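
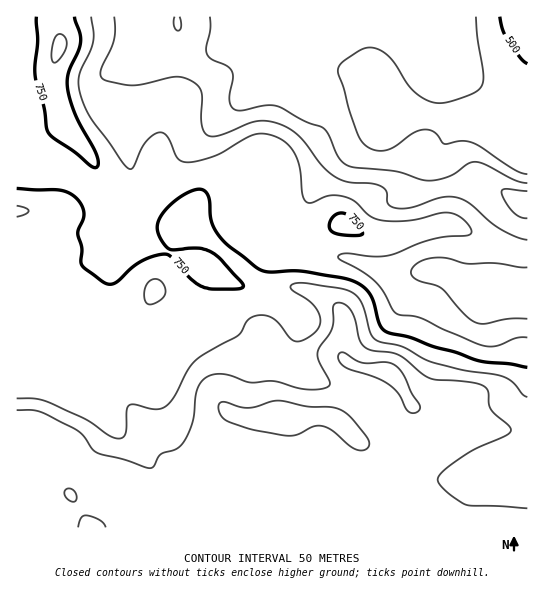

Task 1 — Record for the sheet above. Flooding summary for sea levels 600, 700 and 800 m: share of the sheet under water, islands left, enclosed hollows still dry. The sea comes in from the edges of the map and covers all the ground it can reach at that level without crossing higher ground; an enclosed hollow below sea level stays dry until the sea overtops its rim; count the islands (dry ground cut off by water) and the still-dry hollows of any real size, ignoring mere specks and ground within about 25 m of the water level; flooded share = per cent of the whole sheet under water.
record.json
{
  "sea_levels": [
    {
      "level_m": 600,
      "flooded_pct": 16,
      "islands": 0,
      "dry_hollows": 0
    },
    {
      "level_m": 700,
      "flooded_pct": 33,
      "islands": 0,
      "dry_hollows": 0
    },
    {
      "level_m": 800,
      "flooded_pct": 68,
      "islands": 0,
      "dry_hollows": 0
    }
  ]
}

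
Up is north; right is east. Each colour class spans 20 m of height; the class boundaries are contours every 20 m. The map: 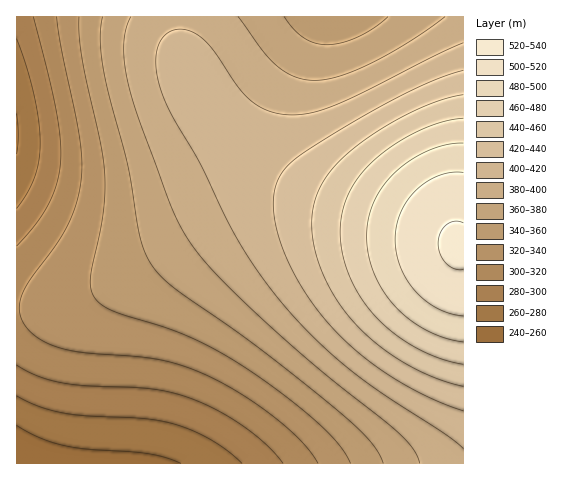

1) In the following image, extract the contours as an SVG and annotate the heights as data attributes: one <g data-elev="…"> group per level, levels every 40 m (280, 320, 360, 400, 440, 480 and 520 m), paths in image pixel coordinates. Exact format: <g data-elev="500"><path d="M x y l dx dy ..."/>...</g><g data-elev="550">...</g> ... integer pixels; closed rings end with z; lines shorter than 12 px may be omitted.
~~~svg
<g data-elev="280"><path d="M17 396l22 10 24 7 25 3 58 3 30 6 19 7 18 9 16 11 13 11"/><path d="M17 39l9 27 8 29 5 25 1 23-1 17-4 16-8 17-10 15"/></g><g data-elev="320"><path d="M57 17l4 32 18 88 3 23-1 20-5 24-9 23-12 19-25 34-8 14-3 15 5 14 6 9 9 6 22 10 23 5 53 4 23 3 25 6 25 11 34 19 34 24 24 22 16 21"/></g><g data-elev="360"><path d="M103 17l-3 25 4 33 24 91 12 71 4 14 7 13 9 12 13 11 84 59 87 70 27 26 8 11 4 10"/><path d="M388 17l-13 10-17 10-16 6-15 2-12-2-11-5-11-10-9-11"/></g><g data-elev="400"><path d="M463 43l-121 59-24 9-20 4-13 0-12-3-10-4-11-6-14-15-29-42-9-9-10-5-12-2-12 5-8 12-2 16 4 25 11 26 29 51 37 75 18 28 21 28 33 38 37 34 36 26 65 42 16 14"/></g><g data-elev="440"><path d="M463 95l-25 6-31 13-31 18-27 20-16 16-12 18-7 18-2 20 3 25 9 27 14 25 18 24 23 21 27 18 29 14 28 8"/></g><g data-elev="480"><path d="M463 143l-17 2-18 6-17 9-17 13-12 14-8 15-6 16-1 18 1 19 6 18 9 18 12 15 14 13 17 11 19 8 18 4"/></g><g data-elev="520"><path d="M463 223l-8-2-8 3-6 8-3 11 2 11 6 9 8 6 9 0"/></g>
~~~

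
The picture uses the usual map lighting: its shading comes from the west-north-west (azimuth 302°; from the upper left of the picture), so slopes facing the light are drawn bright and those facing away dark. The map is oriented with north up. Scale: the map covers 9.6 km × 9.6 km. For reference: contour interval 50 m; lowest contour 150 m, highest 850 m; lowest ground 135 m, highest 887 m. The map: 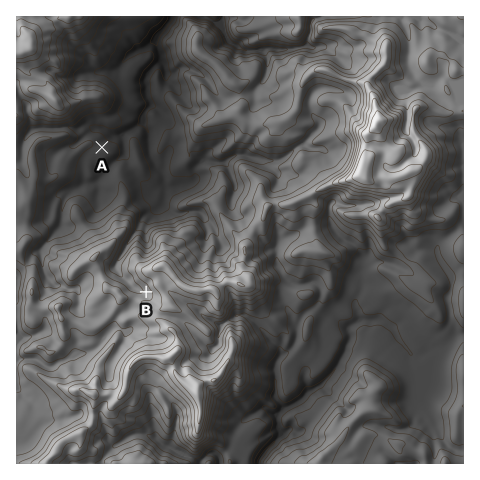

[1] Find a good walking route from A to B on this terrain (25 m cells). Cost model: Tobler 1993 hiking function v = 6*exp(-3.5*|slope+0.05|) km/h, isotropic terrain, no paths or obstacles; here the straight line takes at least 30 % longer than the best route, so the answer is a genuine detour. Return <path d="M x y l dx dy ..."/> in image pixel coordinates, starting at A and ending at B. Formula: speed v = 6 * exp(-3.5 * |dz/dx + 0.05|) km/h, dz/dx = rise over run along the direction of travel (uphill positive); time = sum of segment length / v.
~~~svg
<path d="M102 147l4 10 0 11 9 17 3 3 11 21 3 2 2 4 0 15-2 5 1 2-13 26 0 3 4 7 2 3 3 1 5 7 9 4 3 4"/>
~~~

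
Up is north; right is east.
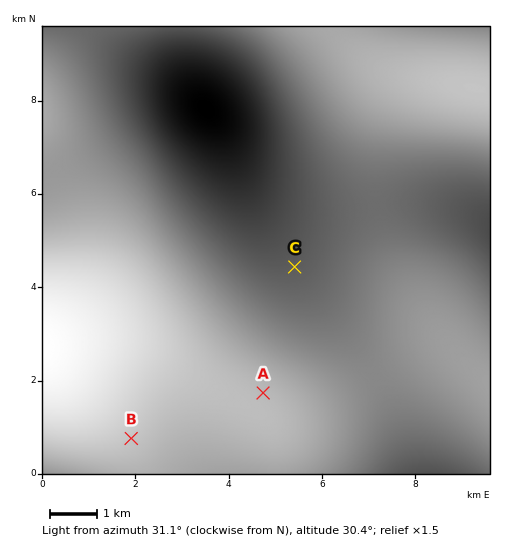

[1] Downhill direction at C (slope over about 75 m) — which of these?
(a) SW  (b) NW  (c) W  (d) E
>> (c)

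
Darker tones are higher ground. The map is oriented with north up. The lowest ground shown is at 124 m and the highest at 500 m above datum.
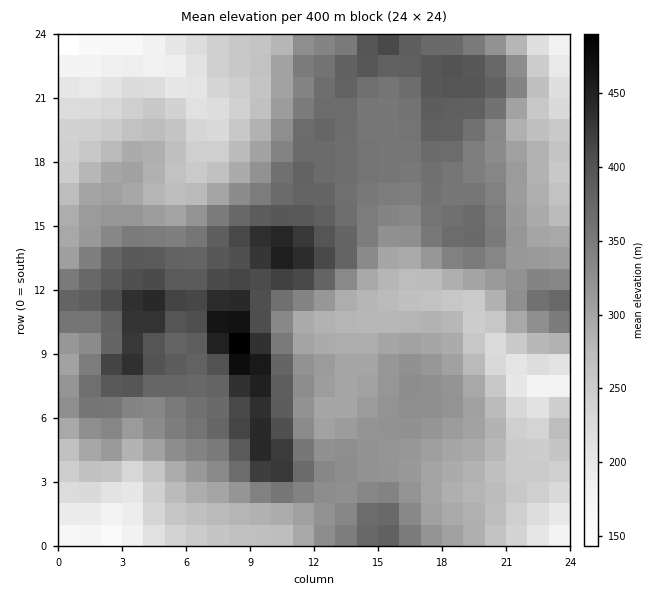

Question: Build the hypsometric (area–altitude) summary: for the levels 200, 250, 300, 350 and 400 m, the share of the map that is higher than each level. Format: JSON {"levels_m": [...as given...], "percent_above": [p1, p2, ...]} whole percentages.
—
{"levels_m": [200, 250, 300, 350, 400], "percent_above": [95, 84, 60, 34, 10]}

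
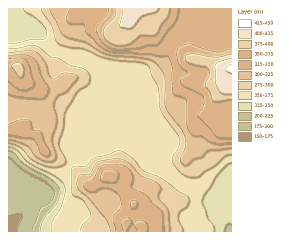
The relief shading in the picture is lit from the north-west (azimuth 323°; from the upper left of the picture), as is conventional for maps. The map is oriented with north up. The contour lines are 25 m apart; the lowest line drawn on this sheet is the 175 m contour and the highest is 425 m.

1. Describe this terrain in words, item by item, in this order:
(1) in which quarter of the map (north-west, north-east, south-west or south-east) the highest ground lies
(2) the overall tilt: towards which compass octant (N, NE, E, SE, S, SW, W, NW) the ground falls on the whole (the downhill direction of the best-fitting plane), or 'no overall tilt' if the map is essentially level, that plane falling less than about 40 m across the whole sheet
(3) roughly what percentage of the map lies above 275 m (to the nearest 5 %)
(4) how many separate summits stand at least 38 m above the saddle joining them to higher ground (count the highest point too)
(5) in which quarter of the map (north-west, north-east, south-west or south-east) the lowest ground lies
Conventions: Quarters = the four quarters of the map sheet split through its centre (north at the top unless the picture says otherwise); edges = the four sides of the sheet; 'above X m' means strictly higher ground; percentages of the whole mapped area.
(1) Look to the north-east quarter for the highest ground.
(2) On the whole the ground falls towards the south-west.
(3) Ground above 275 m makes up about 60 % of the sheet.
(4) Counting only tops that stand 38 m proud, the map has 4 summits.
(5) The lowest point lies in the south-west quarter of the map.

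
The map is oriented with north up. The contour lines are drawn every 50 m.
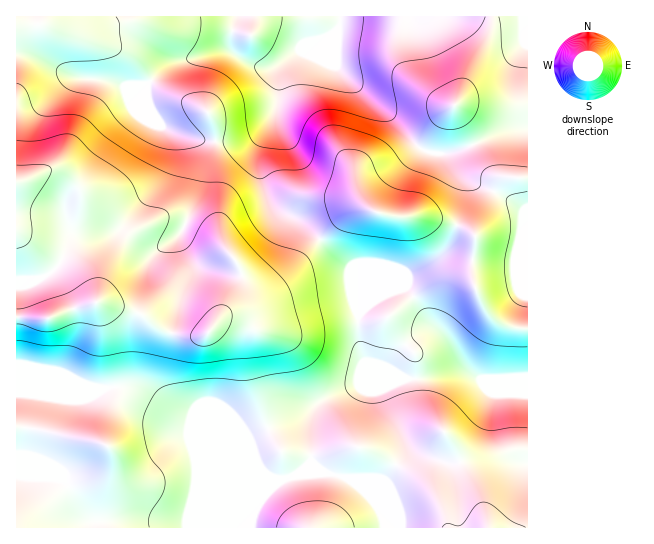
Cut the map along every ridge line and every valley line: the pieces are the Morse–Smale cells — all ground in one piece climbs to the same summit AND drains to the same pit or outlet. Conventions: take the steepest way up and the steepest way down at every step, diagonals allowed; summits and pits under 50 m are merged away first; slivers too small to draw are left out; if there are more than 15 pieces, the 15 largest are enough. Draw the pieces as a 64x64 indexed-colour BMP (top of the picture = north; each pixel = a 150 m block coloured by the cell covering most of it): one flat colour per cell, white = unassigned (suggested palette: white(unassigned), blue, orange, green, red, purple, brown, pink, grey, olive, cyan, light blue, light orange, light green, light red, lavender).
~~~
<image width="64" height="64" href="data:image/bmp;base64,Qk12CAAAAAAAAHYAAAAoAAAAQAAAAEAAAAABAAQAAAAAAAAIAAATCwAAEwsAABAAAAAAAAAA////ALR3HwAOf/8ALKAsACgn1gC9Z5QAS1aMAMJ34wB/f38AIr28AM++FwDox64AeLv/AIrfmACWmP8A1bDFABERERERERERERERERERERERERERERERERERESIiIiIiERERERERERERERERERERERERERERERERERERIiIiIiIRERERERERERERERERERERERERERERERERERIiIiIiIhEREREREREREREREREREREREREREREREREREiIiIiIiEREREREREREREREREREREREREREREREREREiIiIiIiIREREREREREREREREREREREREREREREREREiIiIiIiIhEREREREREREREREREREREREREREREREREiIiIiIiIiERERERERERERERERERERERERERERERERIiIiIiIiIiIRERERERERERERERERERERERERERERERIiIiIiIiIiIhERERERERERERERERERERESIiIiERESIiIiIiIiIiIiERERERERERERERERERERERIiIiIiIiIiIiIiIiIiIiIRERERERERERERERERERERIiIiIiIiIiIiIiIiIiIiIhEREREREREREREREREREREiIiIiIiIiIiIiIiIiIiIiEREREREREREREREREREREiIiIiIiIiIiIiIiIiIiIiIRERERERERERERERERERESIiIiIiIiIiIiIiIiIiIiIhERERERERERERERERERESIiIiIiIiIiIiIiIiIiIiIiERERERERERERERERERERIiIiIiIiIiIiIiIiIiIiIiIREREREREREREREREREREiIiIiIiIiIiIiIiIiIiIiIhERERERERERERERERERESIiIiIiIiIiIiIiIiIiIiIiERERERERERERERERERESIiIiIiIiIiIiIiIiIiREREQRERERERERERERERERERIiIiIiIiIiIiIiIiIiRERERBEREREREREREREREREREiIiIiIiIiIiIiIiIiJEREREERERERERERERERERERESIiIiIiIiIiIiIiIiJEREREQRERERERERERERERERERIiIiIiIiIiIiIiIiJERERERBEREREREREREREREREREiIiIiIiIiIiIiIiJEREREREEREREREREREREREREREiIiIiIiIiIiIiIiJEREREQzMRERERERERERERERERIiIiIiIiIiIiIiIiJEREREMzMxERERERERERERERERERIiIiIiIiIiQiIiIkREREQzMzERERERERERERERERERERIiIiIiIiJEIiIkREREQzMzMRERERERERERERERERERESIiIiIiIkREIkRERERDMzMxERERERERERERERERERERESIiIiIiRERERERERDMzMzEREREREREREREREREREREREiIiIiREREREREREMzMzMRERERERERERERERERERERERIiIiJEREREREREQzMzMxERERERERERERERERERERERESIiJERERERERERDMzMzERERERERERERERERERERERERIiJEREREREREREMzMzMRERERERERERERERERERERERESJEREREREREREQzMzMxERERERERERERERERERERERERFERERERERERERDMzMzEREREREREREREREREREREREREzRERERERERERDMzMzMRERERERERERERERERERERERMzMzREREREREMzMzMzMxERERERERERERERERERERETMzMzM0RDMzMzMzMzMzMzERERERERERERERERERERETMzMzMzMzMzMzMzMzMzMzERERERERERERERERERERERMzMzMzMzMzMzMzMzMzMxERERERERERERERERERERERMzMzMzMzMzMzMzMzMzMREREREREREREREREREREREREzMzMzMzMzMzMzMzMzERERERERERERERERERERERERETMzMzMzMzMzMzMzMzERERERERERERERERERERERERETMzMzMzMzMzMzMzMzERERERERERERERERERERERERERMzMzMzMzMzMzMzMzERERERERERERERERERERERERERETMzMzMzMzMzMzMRERERERERERERERERERERERERERERMzMzMzMzMzMzEREREREREREREREREREREREREREREREzMzMzMzMzMzMRERERERERERERERERERERERERERERERMzMzMzMzMzMREREREREREREREREREREREREREREREREzMzMzMzMzMRERERERERERERERERERERERERERERERERMzMzMzMzMREREREREREREREREREREREREREREREREREzMzMzMzMRERERERERERERERERERERERERERERERERETMzMzMzERERERERERERERERERERERERERERERERERERMzMzMzEREREREREREREREREREREREREREREREREREREzMzMzERERERERERERERERERERERERERERERERERERETMzMzEREREREREREREREREREREREREREREREREREREREzMzMRERERERERERERERERERERERERERERERERERERERMzMxERERERERERERERERERERERERERERERERERERERERMzERERERERERERERERERERERERERERERERERERERERERMRERERERERERERERERERERERERERERERERERERERERERERERERERERERERERERERERERERERERERERERERERERERERERERERERERER"/>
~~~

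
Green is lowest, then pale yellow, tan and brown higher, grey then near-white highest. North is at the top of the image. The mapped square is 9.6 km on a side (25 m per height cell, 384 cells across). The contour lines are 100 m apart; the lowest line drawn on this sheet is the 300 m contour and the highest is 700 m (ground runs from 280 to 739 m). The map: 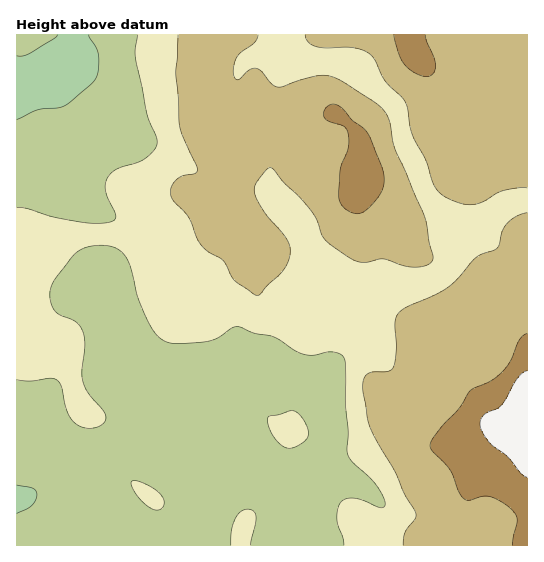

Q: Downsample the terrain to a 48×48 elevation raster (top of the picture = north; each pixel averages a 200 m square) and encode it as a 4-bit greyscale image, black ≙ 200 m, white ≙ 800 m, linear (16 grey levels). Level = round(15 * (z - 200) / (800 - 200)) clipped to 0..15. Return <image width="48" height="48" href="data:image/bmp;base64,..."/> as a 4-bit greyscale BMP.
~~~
<image width="48" height="48" href="data:image/bmp;base64,Qk32BAAAAAAAAHYAAAAoAAAAMAAAADAAAAABAAQAAAAAAIAEAAATCwAAEwsAABAAAAAAAAAAAAAAABEREQAiIiIAMzMzAERERABVVVUAZmZmAHd3dwCIiIgAmZmZAKqqqgC7u7sAzMzMAN3d3QDu7u4A////ADMzMzMzMzRDREVVVURERFVmd4maqqqqqjMzMzMzM0REREVVVURERFZmZ3iZmqqqqjMzMzMzNEVEREVVVURERVZmZniJmqqqqiMzMzMzRFVURFVVVURERVZlVniJmqqqqiIzMzMzRVVURVVVVERERFVVVniZmqqquyMzMzM0VVVERVVERERERERFZ4iZqqqrvDMzMzREVURERFRERERERERVZ4mZqru7zEREREREREQzRERDREREREVWeJmaqrvMzUREREREQzMzMzMzREVURFVneJqqq7zM3UREREQzMzMzMzMzRFVVRFVniZqqq7zN3UREREREQzMzMzM0RVZVRFVomZmqq8zd3URERVVURERDM0RERVVVRFV4mZmqq8zd3TM0VmZUREREREREVVVURFZ4mZmZqrzd3TM0VmVERERERERFVUVURFZ4mZmZmqvM3UREVVRERERERERFVERERFZ4iZmZqqq83VVVVVRERERERERERERERFZ4iImaqqqrzWZlZVRERERERERERERERFZ3eImaqqmavGZmZlRERERERERERERVVVZnd4maqqmZq2d3ZlRERERVVUREREVVVVZmd4maqqmZq2d3ZlRERFVVVVVEVVVmZmZmd4maqqmZmmdmZVRFRFZmZmVVZmZmZmZnd4mZqqmZmmZlVURVVVZmd3Zmd2ZmZmd3d4iZmZmZmWZlRERVVVZmd3dnd2ZmZmd3d3iImZmZmWZlRERVVVZmd3d3d3ZmZnd3d3d4iJmZmWZlREREVWZmZ3d4iHdmZnd3d3d3eImZmWZlVEREVWZmZ3eIiId2d3d3d3d3d4iZiGZmVEREVmZmZ3eJmYd3d3d3d4iHd3iIiGZnZVRVVmZmd4iJmYh3d3iIiIiHd3eIiGZ3dlVVZmZmeImZmYh3eImYiZiHd3d4iHd3dmVVVmZneJmZmId3eJmZmZiHd3d3iGZmVVVVVmZniZmZiHd3iJqpmZh3d3d3iFVURERVZmd3iZmZh3d3iaqqmZh3d3d3d0RERERVZmd4iZmYh3d4mau6qYh3eIh3d0REREVVZmd4iJmYd3eImqu7qYd4iIiIh0REREVVZmd4iImYh3iJmqu7qYd4iIiIiFVURERVVWZ3eJmZiIiZmqu7qHd4iImJmUREMzREVVZniJmZiIiZmaq6mHeIiImZmUQzMzNERFVniZmZmImZmaqql3eIiIiZmTMzMzNERFVniZmZmYmZmqqqh3iIiIiImTMzMzM0RFZ4iZmZmZmZqqqph3iZiIiIiSMzMzMzRFZ4iZiJmZmZqqqYh3iZiIiIiCIiIzMzRVZ4iIiImYiZqqmId3iZiIiIiCIiIjMzRVZ4iIiIiIiImZh3d4mZmIiIiCIiIiMzRWZ4iIiIiHeIiId3eJmqmIiIiCIiIiIzRWd4iIh3h3d3d3d3iaqqmIiIiCIiIiIzRWd4iIiHd3d3d3d3iauqmIiIiDMiIiI0RWZ4iIiHd3d3d3eImrupmIiIiDMyIiM0RWZ4iJmIh3d4iIiImrupmIiIiA=="/>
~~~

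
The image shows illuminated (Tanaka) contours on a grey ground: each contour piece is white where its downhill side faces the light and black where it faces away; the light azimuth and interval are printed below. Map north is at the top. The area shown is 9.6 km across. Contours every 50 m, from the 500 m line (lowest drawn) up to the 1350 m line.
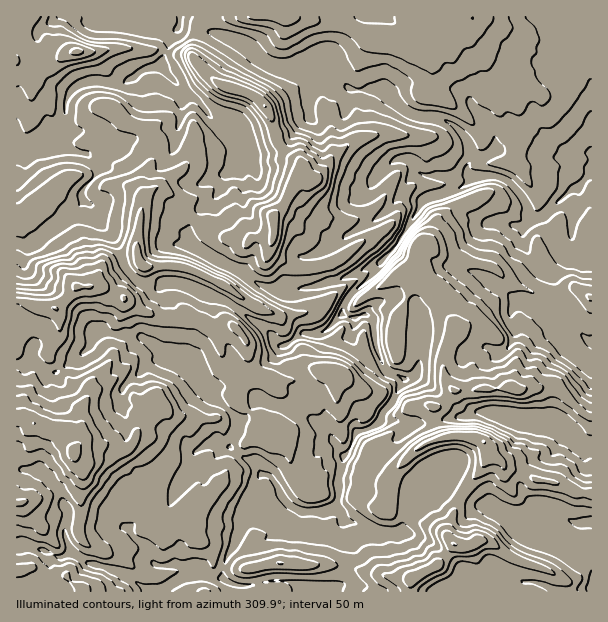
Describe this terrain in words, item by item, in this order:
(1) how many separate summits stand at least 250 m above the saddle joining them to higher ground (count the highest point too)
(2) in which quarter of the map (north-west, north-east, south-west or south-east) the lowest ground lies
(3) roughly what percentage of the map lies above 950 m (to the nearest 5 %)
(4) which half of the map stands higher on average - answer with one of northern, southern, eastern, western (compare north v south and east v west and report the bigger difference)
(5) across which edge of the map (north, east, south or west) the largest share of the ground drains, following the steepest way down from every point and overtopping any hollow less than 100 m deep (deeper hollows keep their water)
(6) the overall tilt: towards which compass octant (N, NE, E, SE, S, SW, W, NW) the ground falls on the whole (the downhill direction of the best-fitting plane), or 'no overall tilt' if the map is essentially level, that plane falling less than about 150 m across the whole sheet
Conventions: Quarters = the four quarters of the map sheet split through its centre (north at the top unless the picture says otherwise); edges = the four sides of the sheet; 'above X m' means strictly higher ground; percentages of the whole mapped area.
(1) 1 summit rises at least 250 m above its surroundings.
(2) The lowest ground is in the north-east quarter.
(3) Ground above 950 m makes up about 40 % of the sheet.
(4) On average the southern half of the map is the higher ground.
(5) Drainage is mainly to the east: more ground falls towards that edge than towards any other.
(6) Overall the map slopes down towards the north-east.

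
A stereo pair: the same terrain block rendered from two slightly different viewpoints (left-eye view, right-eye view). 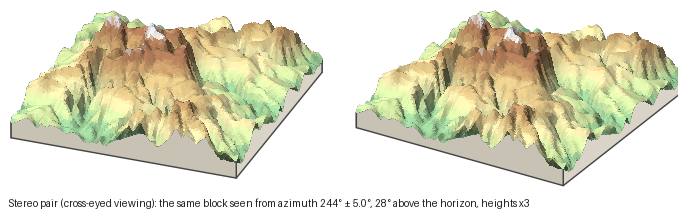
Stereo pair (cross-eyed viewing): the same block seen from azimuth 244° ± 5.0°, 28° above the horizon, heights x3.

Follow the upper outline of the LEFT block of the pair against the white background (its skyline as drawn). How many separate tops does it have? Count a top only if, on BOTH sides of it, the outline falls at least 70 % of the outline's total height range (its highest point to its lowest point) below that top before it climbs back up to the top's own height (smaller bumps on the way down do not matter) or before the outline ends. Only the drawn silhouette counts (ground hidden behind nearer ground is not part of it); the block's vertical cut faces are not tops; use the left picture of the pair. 0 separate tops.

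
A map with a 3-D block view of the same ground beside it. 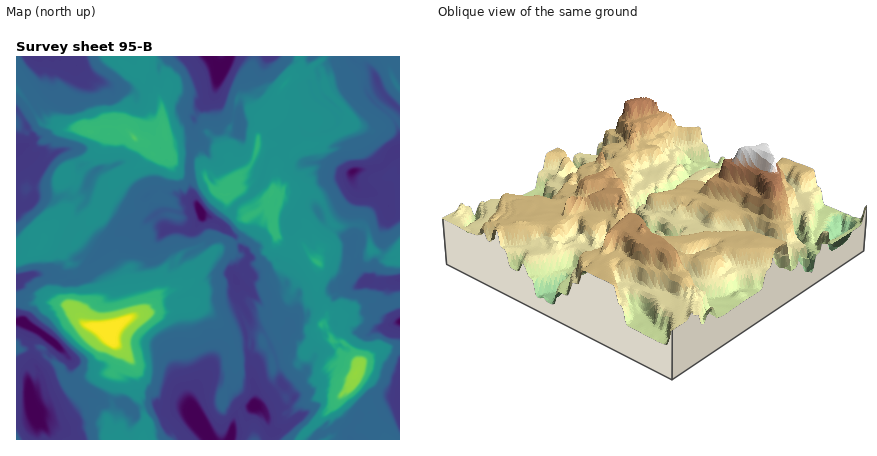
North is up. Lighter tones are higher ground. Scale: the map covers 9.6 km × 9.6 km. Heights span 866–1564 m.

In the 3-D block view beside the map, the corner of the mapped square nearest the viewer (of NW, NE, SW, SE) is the NW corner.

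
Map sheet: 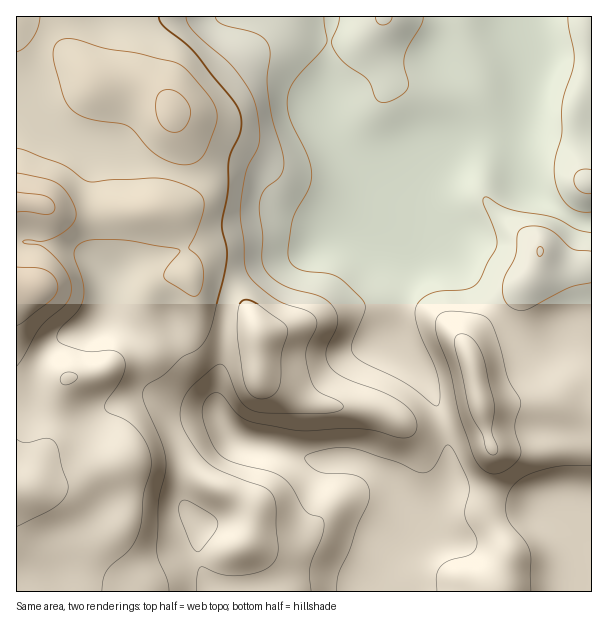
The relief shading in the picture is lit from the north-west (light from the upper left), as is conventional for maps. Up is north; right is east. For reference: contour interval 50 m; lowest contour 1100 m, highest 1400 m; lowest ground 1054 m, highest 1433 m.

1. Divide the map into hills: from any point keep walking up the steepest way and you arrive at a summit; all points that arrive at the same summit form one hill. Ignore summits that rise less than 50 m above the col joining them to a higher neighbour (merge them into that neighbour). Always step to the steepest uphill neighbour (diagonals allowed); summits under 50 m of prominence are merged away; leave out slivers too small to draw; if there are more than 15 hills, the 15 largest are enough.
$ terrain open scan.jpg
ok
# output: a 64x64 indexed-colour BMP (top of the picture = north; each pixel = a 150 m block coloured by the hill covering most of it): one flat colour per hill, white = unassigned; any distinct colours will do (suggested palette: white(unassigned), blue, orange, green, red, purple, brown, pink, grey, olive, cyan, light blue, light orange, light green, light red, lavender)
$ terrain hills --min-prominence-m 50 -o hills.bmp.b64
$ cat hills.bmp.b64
<image width="64" height="64" href="data:image/bmp;base64,Qk12CAAAAAAAAHYAAAAoAAAAQAAAAEAAAAABAAQAAAAAAAAIAAATCwAAEwsAABAAAAAAAAAA////ALR3HwAOf/8ALKAsACgn1gC9Z5QAS1aMAMJ34wB/f38AIr28AM++FwDox64AeLv/AIrfmACWmP8A1bDFABERERERERERERERERERERERERERMzMzMzMzMzMzMzMzERERERERERERERERERERERERERETMzMzMzMzMzMzMzMRERERERERERERERERERERERERERMzMzMzMzMzMzMzMxERERERERERERERERERERERERERETMzMzMzMzMzMzMzEREREREREREREREREREREREREREREzMzMzMzMzMzMzMRERERERERERERERERERERERERERERMzMzMzMzMzMzMxERERERERERERERERERERERERERERETMzMzMzMzMzMzERERERERERERERERERERERERERERERMzMzMzMzMzMzMRERERERERERERERERERERERERERERRDMzMzMzMzMzMxERERERERERERERERERERERERERERFEQzMzMzMzMzMzERERERERERERERERERERERERERERFERDMzMzMzMzMzMRERERERERERERERERERERERERERFEREQzMzMzMzMzMxEREREREREREREREREREREREREREURERDMzMzMzMzMzERERERERERERERERERERERERERFEREREMzMzMzMzMzMRERERERERERERERERERERERERREREREQzMzMzMzMzMxEREREREREREREREREREURERERERERERDMzMzMzMzMzEREREREREREREREREUREREREREREREREMzMzMzMzMzMRERERERERERERERFEREREREREREREREQzMzMzMzMzMxERERERERERERERFEREREREREREREREQzMzMzMzMzMzEREREREREREREREURERERERERERERERDMzMzMzMzMzMREREREREREREREUREREREREREREREREMzMzMzMzMzMxERERERERERERERREREREREREREREREMzMzMzMzMzMzERERERERERERERFEREREREREREREREQzMzMzMzMzMzMRERERERERERERERREREREREREREREQzMzMzMzMzMzMxERERERERERERERFERERERERERERERDMzMzMzMzMzMzEREREREREREREREURERERERERERERDMzMzMzMzMzMzMRERERERERERERERRERERERERERERDMzMzMzMzMzMzMxERERERERERERERFERERERERERERDMzMzMzMzMzMzMzEREREREREREREREUREREREREREREMzMzMzMzM1VVUzMRERERERERERERERREREREREREREQzMzMzMzM1VVVVVRERERERERERERERFERERERERERERDMzMzMzM1VVVVVVEREREREREREREREUREREREREREREQzMzMzM1VVVVVVURERERERERERERERFERERERERERERDMzMzM1VVVVVVVREREREREREREREREUREREREREREREMzMzM1VVVVVVVVERERERERERERERERFEREREREREREQzMzMzVVVVVVVVURERERERERERERERERFERERERERERDMzMzVVVVVVVVVRERERERERERERERERERFEREREREREMzMzVVVVVVVVVVERERGIEREREREREREREREURERERERDMzVVVVVVVVVVUREYiIgRERERERERERERERFEREREREM1VVVVVVVVVVVYiIiIiBERERERERERERERERFEREREVVVVVVVVVVVVVViIiIiIEREREREREREREREREiIiIiJVVVVVVVVVVVVVWIiIiIgREREREREREREREREiIiIiIlVVVVVVVVVVVVd4iIiIiBERERERERERERERIiIiIiIiVVVVVVVVVVVXd3iIiIiIERERERERERERESIiIiIiIiIlVVVVVVVVVXd3eIiIiIgRERERERERERESIiIiIiIiJmVVVVVVVVVXd3d4iIiIiBERERERERERESIiIiIiIiZmZlVVVVVVVXd3d3iIiIiIERERERIiIiIiIiIiIiIiZmZmZVVVVVVXd3d3eIiIiIgREREiIiIiIiIiIiIiIiZmZmZmVVVVVVd3d3d4iIiIiBESIiIiIiIiIiIiIiIiZmZmZmZlVVVVV3d3d3iIiIiCIiIiIiIiIiIiIiIiIiZmZmZmZmZVVVVXd3d3eIiIIiIiIiIiIiIiIiIiIiIiJmZmZmZmZmZVVVd3d3d4iIIiIiIiIiIiIiIiIiIiIiJmZmZmZmZmZhERF3d3d3iIIiIiIiIiIiIiIiIiIiIiImZmZmZmZmZmEREXd3d3eIIiIiIiIiIiIiIiIiIiIiImZmZmZmZmZmYRERd3d3dyIiIiIiIiIiIiIiIiIiIiIiZmZmZmZmZmZhEREXd3d3IiIiIiIiIiIiIiIiIiIiIiJmZmZmZmZmZhERERd3d3ciIiIiIiIiIiIiIiIiIiIiImZmZmZmZmZmERERF3d3dyIiIiIiIiIiIiIiIiIiIiIiZmZmZmZmZmEREREXd3d3IiIiIiIiIiIiIiIiIiIiIiImZmZmZmZmERERERd3d3ciIiIiIiIiIiIiIiIiIiIiIiZmZmZmZmERERERF3d3dyIiIiIiIiIiIiIiIiIiIiIiJmZmZmZmYREREREXd3d3IiIiIiIiIiIiIiIiIiIiIiImZmZmZmZhERERERd3d3ciIiIiIiIiIiIiIiIiIiIiIiZmZmZmZmYRERERF3d3dyIiIiIiIiIiIiIiIiIiIiIiJmZmZmZmZhEREREXd3d3"/>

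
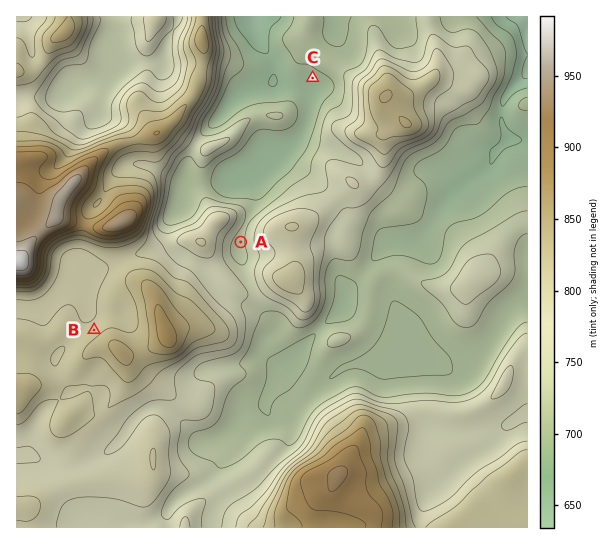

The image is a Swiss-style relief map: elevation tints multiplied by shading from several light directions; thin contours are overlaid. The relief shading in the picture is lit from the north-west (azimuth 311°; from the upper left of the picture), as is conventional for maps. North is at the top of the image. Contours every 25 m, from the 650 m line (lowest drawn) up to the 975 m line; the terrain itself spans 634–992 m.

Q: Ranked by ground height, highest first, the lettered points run B A C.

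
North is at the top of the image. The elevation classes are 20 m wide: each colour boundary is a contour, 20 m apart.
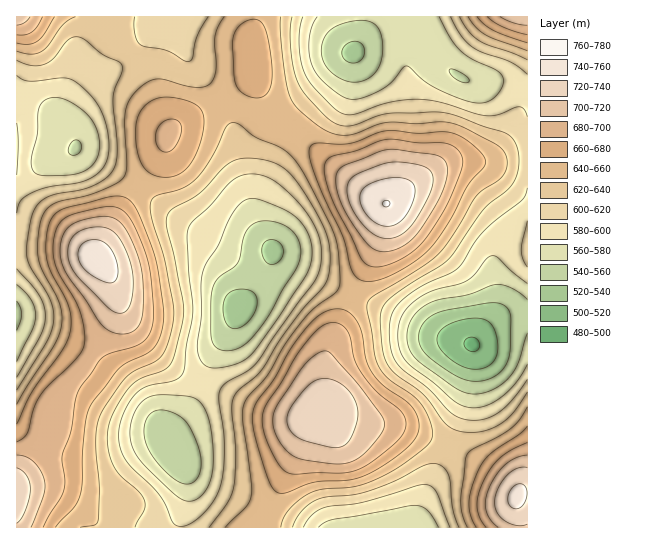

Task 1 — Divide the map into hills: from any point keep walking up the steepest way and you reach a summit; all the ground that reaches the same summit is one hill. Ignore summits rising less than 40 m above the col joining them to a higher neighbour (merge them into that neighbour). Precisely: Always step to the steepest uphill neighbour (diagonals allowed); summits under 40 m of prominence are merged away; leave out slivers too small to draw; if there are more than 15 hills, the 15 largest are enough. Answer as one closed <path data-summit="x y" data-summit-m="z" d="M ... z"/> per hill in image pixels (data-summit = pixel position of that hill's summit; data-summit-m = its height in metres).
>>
<path data-summit="386 203" data-summit-m="760" d="M419 16l-241 0-1 13 11 29 21 27 19 30 5 15 4 27 14 52 12 28 10 16 13 10 151 72 36 9 24-24 12-5 19-2 0-224-29-8-26 2-19-10-13-12z"/><path data-summit="95 258" data-summit-m="752" d="M177 16l-7 0-11 7-34 38-15 10-20 8-13 12-12 24 0 6 10 18 1 8-33 17-21 23-6 2 0 133 65 29 33 22 33 32 9 13 11 25 2-10 20-24 19-44 24-39 7-19 21-24 12-26 0-7-9-13-12-28-20-87-16-29-27-35-9-24z"/><path data-summit="330 405" data-summit-m="735" d="M273 251l-8 23-12 19-14 14-7 19-24 39-19 44-21 26 0 8 15 20 5 18-1 22-7 24 237 1 4-23 46-107 6-39-1-14-35-10-39-20-43-18-69-34z"/><path data-summit="17 493" data-summit-m="738" d="M18 323l-2 0 0 204 163 1 9-33-1-21-4-11-15-18-12-27-9-13-18-20-42-30-33-18z"/><path data-summit="517 497" data-summit-m="745" d="M527 313l-18 2-12 5-25 25 1 14-6 39-46 107-4 13 1 10 110-1z"/><path data-summit="17 17" data-summit-m="713" d="M169 16l-152 0-1 74 33 19 18 19-2-13 12-24 13-12 20-8 15-10 22-26z"/><path data-summit="522 17" data-summit-m="715" d="M527 16l-106 0-1 5 21 40 17 15 15 7 26-2 28 7z"/>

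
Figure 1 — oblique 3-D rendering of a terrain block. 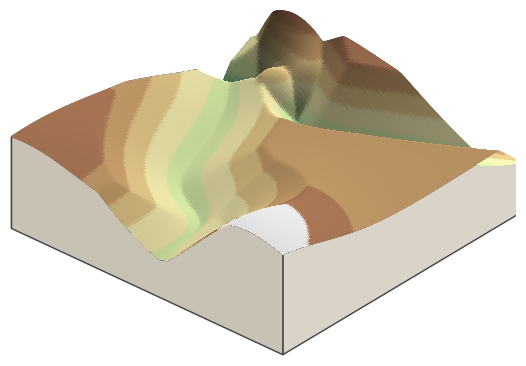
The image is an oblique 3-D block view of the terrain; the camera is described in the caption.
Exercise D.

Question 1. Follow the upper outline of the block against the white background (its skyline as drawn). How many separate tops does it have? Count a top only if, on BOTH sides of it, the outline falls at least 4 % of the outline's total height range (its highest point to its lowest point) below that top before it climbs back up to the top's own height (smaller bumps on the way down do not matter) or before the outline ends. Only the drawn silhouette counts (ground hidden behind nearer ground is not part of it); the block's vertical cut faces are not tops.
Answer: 2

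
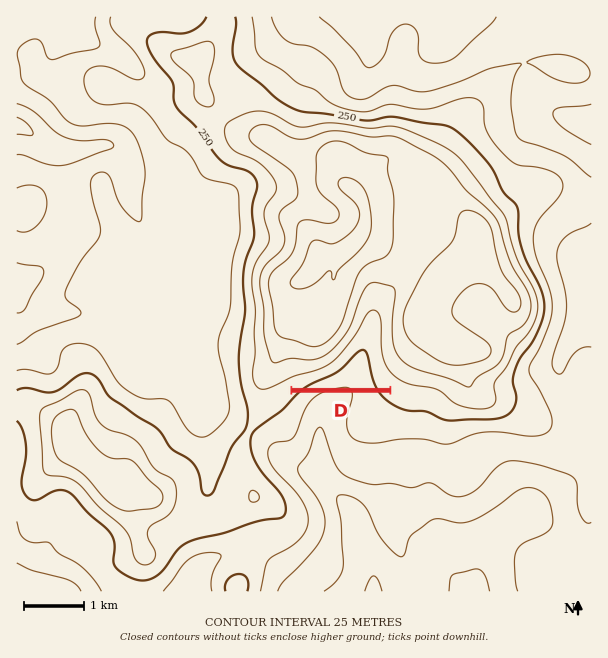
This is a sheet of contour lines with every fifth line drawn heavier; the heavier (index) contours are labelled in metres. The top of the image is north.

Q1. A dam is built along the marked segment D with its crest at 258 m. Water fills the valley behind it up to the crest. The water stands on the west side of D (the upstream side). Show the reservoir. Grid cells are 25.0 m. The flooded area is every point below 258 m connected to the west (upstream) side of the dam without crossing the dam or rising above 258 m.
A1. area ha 53.6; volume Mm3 7.19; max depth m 33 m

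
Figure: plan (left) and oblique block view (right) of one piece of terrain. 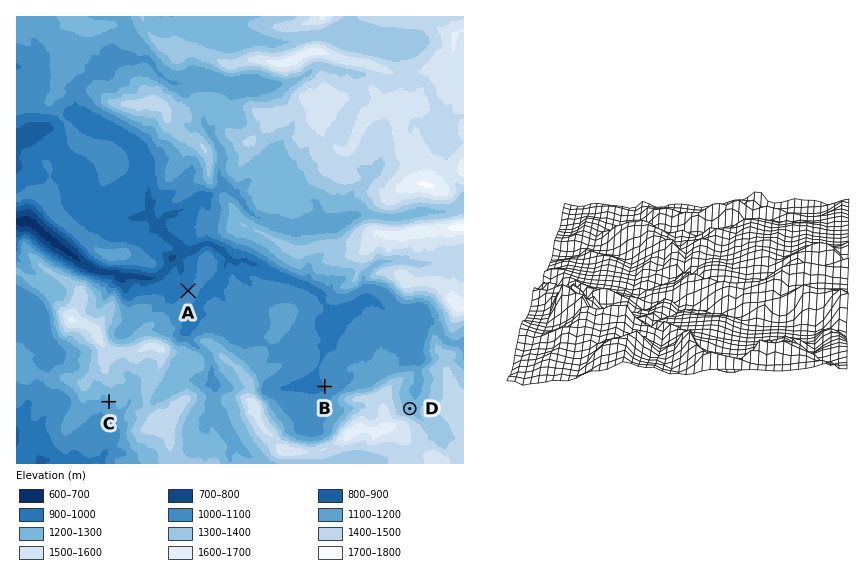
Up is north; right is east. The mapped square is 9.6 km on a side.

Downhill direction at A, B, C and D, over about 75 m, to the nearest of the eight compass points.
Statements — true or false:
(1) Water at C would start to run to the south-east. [false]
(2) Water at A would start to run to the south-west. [false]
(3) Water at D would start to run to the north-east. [true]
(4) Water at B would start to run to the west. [true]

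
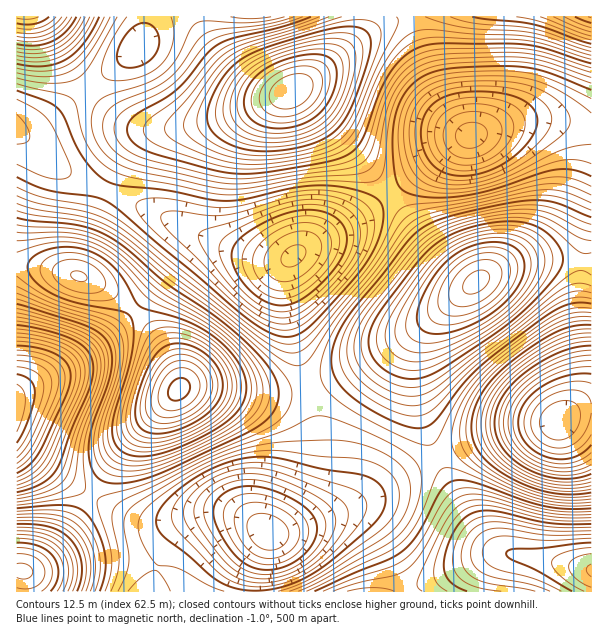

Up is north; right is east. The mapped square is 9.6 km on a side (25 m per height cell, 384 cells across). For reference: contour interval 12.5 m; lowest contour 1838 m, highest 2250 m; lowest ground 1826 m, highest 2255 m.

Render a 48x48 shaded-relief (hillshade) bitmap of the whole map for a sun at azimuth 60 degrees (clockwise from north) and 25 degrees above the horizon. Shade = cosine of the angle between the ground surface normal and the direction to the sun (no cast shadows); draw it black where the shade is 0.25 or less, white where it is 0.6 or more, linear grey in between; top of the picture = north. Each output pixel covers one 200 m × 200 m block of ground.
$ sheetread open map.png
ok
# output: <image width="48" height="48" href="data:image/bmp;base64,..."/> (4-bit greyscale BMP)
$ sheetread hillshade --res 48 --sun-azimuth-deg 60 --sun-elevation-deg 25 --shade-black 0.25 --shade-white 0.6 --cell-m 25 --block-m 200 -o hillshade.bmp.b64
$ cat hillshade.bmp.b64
<image width="48" height="48" href="data:image/bmp;base64,Qk32BAAAAAAAAHYAAAAoAAAAMAAAADAAAAABAAQAAAAAAIAEAAATCwAAEwsAABAAAAAAAAAAAAAAABEREQAiIiIAMzMzAERERABVVVUAZmZmAHd3dwCIiIgAmZmZAKqqqgC7u7sAzMzMAN3d3QDu7u4A////AHibzMupd3eJq7upmIiImZiHZVVVVURERImrzMuph3iavMu6iHd4iIh2VURFVVVVVZq83dypiImrvMuph2ZneId2VUVVZmZmd6vN3dy5mJmrzMuodlVmd3dmVVVmeIiImbzN3cupmZqru7qXZVVWd3dlVVVniaqqqrzMzLupmZqru6l2VUVWZ3ZlVVZ5q7y7u7u7uqmYiZmqqZdlRERWZmZVVWeKvN3My6qpmYiHiImZmHZURERWZmZVVnirze3cy5iId3Zmd4iIh2VUREVWZmVVVnm83u7cuodmVVVVZnd3dmVERFVmZmVVZ4rN7u7cqWZUREREVWZ3ZlVERVZmZmVWaJvO7u3LmFVDMzMzRVZmZmVVVmZmZlVWeKve7uy6h0QzIiIjNFZmZmZmZnd2ZlVWeaze7dypdkQzIiIiNFZnd3d3d3d2ZVVmeazN3cuYZkRDMiEiNFZ4iZmIiHdmVVVmiavMzLqHZkRDMiESJFaJmqqpmHdlVVVWeau7u6mHZlVEMhERJFeau8u6mHZlREVWeJqrqph2ZlVEMhERJGibzd3LqHZUREVWeJmqmYh2ZkRDIhARJGis3u3LqHZUREVWd4mZmId2ZkQyIRARNXm97u7bqHVEREVWZ3iIiId2VTMiERESRorN7/7bqGVEREVWZneIiId2VTIREREjV5vO7/7bmGVERFVVZmd4iIh2VCIRESNFeKve7+3LmGVURFVVVmZ4iIh2VCIRIjRnirze7u3KmGVVVVVVVWZ4iZiGVDIiNFeJq83d7dy6mGZVVVVVVWZ4mZmHVTM0VnmrzN3d3cy6l2ZVVVVVVWZ4mqqYZVVWeKvM3d3My7uph2ZVREREVWeJqrqYd2Z3mrzd3cy7uqqZh2ZURERFVWeJq7upiIiJq83d3MuqmZmYh2VURERVZniau7u6mZmavM3dy6qYiIiIdmVEREVWZ4iau7u7qqqqvMzMuph3d3d3dlREREVneImau7u7uqqqu7uqmHdmZmZ2ZVRDRFZ4iZmqqru7u6qqqpmYd2VVVVZmVURERWeJqqqqqqqru6qpmId2ZVVERFVVVUREVniau6qpmZmqqqmYd2ZVVUREREVVVERVZ4mru7qZiImZqpmHZlVERERERERERFVWeJq8y7qYd3iJmYh2VUREVVVERERERVZniavMy6mHdneIiHdmVURVVVVURDNEVWd4mrzMuph2ZmZ3iHZlVVVWZmZVRDNEVneJq7zLupd2VVZnd2ZlVVZnd3ZlRDRFVniau8u6qYdlVVVmZlVVZmd3d3ZlRERFZ4mru7uqmHZVVVVVVVVWZ3iIiHZlRERWeJq7u7uph2VVVVRERERWd4iIh3ZlVVVneJq7u7qYdlVURERDMzRWeJmYh2ZlVWZ3iaq7u6mHZVREREMzIjRWiZmYd2ZmZneImaq7u6mHZVRERDMiIjRXiamYdmZmd4iZmaqruqmHZURERDIhEUVomqqYdmZniZmZmZmqqpmHZURERDIhEkV5q7qYdmZ4mqqqmYiZmZh2VUREQzIiIg=="/>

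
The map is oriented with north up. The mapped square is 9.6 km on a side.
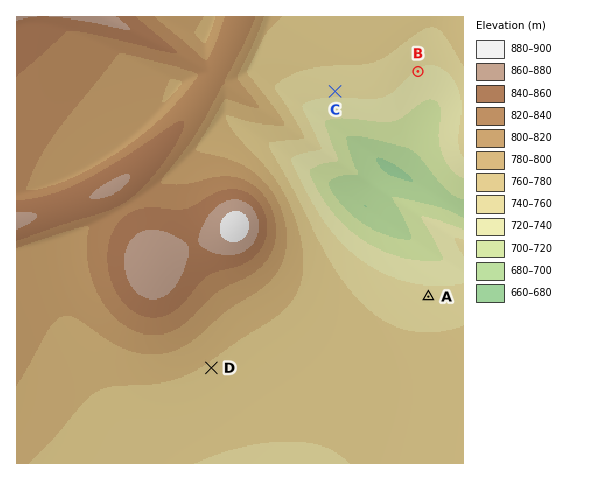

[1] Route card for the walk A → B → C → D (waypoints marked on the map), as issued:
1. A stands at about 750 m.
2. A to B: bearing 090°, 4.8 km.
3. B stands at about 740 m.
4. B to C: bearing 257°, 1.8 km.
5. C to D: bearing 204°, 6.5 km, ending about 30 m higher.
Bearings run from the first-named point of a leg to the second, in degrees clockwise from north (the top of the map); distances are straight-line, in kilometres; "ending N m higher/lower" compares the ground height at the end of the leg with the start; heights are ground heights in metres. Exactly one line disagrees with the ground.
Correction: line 2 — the bearing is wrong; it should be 357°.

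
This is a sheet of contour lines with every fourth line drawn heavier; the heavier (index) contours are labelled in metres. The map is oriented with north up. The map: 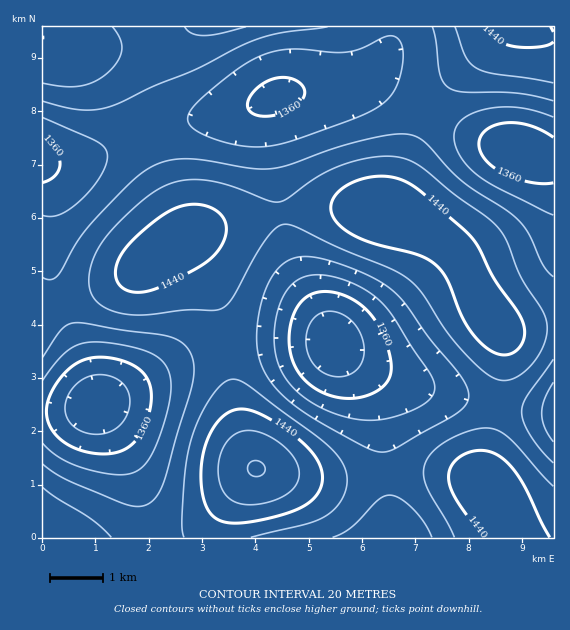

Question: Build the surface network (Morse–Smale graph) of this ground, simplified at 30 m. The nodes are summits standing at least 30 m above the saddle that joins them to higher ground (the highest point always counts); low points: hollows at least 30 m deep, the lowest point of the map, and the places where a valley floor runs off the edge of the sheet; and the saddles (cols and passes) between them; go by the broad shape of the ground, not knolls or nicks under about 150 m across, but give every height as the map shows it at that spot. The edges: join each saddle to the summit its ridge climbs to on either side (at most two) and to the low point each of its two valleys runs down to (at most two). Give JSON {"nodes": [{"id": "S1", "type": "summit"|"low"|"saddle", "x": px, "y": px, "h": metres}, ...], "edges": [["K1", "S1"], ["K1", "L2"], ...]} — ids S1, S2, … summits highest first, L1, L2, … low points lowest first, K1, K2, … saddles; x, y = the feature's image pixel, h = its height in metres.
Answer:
{"nodes": [
{"id": "S1", "type": "summit", "x": 256, "y": 468, "h": 1481},
{"id": "S2", "type": "summit", "x": 383, "y": 211, "h": 1458},
{"id": "S3", "type": "summit", "x": 487, "y": 487, "h": 1456},
{"id": "S4", "type": "summit", "x": 511, "y": 27, "h": 1445},
{"id": "S5", "type": "summit", "x": 44, "y": 37, "h": 1440},
{"id": "L1", "type": "low", "x": 96, "y": 404, "h": 1325},
{"id": "L2", "type": "low", "x": 333, "y": 344, "h": 1326},
{"id": "L3", "type": "low", "x": 519, "y": 151, "h": 1344},
{"id": "L4", "type": "low", "x": 43, "y": 160, "h": 1353},
{"id": "L5", "type": "low", "x": 553, "y": 413, "h": 1366},
{"id": "K1", "type": "saddle", "x": 463, "y": 264, "h": 1445},
{"id": "K2", "type": "saddle", "x": 281, "y": 213, "h": 1421},
{"id": "K3", "type": "saddle", "x": 228, "y": 348, "h": 1414},
{"id": "K4", "type": "saddle", "x": 496, "y": 405, "h": 1410},
{"id": "K5", "type": "saddle", "x": 61, "y": 305, "h": 1406},
{"id": "K6", "type": "saddle", "x": 385, "y": 473, "h": 1404},
{"id": "K7", "type": "saddle", "x": 428, "y": 112, "h": 1392},
{"id": "K8", "type": "saddle", "x": 144, "y": 133, "h": 1386}],
"edges": [["K1", "S2"], ["K1", "L2"], ["K1", "L3"], ["K2", "S2"], ["K2", "L2"], ["K2", "L4"], ["K3", "S1"], ["K3", "S2"], ["K3", "L1"], ["K3", "L2"], ["K4", "S2"], ["K4", "S3"], ["K4", "L2"], ["K4", "L5"], ["K5", "S1"], ["K5", "S2"], ["K5", "L1"], ["K5", "L4"], ["K6", "S1"], ["K6", "S3"], ["K6", "L2"], ["K7", "S2"], ["K7", "S4"], ["K7", "L3"], ["K7", "L4"], ["K8", "S2"], ["K8", "S5"], ["K8", "L4"]]}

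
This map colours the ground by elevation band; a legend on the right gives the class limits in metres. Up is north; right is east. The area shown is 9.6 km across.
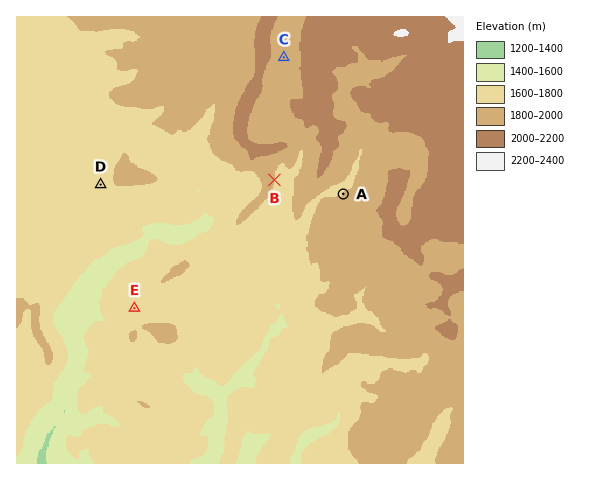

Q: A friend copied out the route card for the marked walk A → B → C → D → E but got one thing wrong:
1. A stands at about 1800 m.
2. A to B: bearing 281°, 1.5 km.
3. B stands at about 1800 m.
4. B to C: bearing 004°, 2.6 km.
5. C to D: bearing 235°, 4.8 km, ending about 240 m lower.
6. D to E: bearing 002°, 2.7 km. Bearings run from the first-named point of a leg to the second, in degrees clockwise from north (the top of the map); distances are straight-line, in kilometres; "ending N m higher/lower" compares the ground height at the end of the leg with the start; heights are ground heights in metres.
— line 6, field bearing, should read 165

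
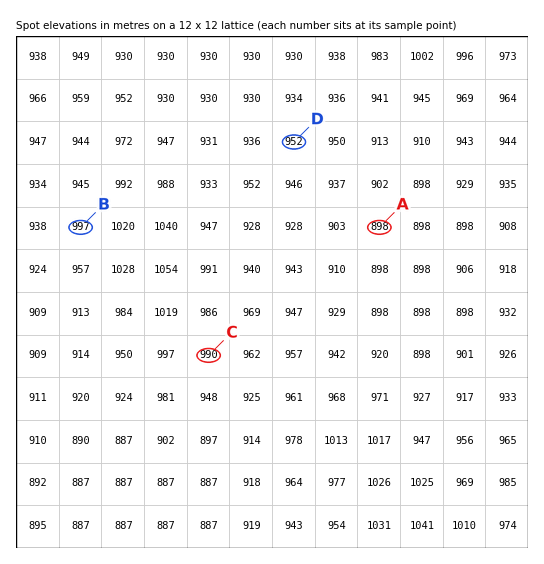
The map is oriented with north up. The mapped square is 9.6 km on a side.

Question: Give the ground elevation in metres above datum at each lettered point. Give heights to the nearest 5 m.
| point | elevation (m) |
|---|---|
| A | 900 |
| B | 995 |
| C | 990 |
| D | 950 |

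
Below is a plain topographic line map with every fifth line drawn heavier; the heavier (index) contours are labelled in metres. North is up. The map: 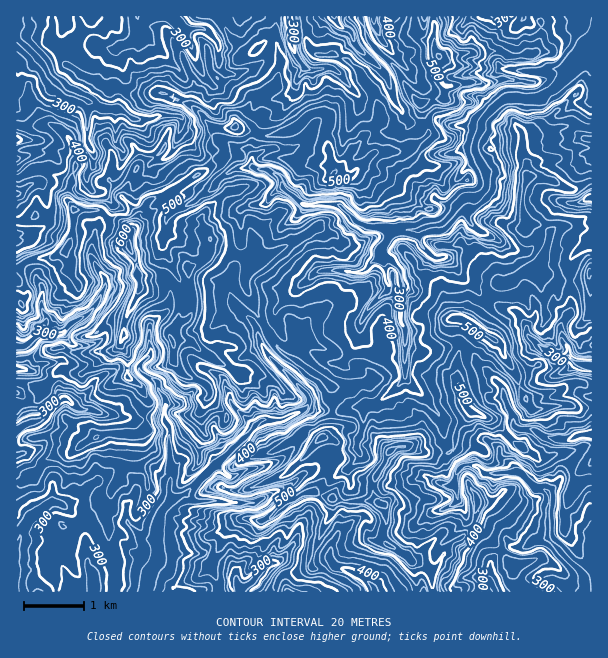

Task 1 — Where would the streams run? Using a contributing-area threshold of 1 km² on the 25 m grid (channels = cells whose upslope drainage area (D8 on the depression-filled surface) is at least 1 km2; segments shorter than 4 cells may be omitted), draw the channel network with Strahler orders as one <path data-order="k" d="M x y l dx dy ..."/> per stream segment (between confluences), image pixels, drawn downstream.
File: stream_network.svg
<path data-order="1" d="M494 587l1 4"/><path data-order="1" d="M353 572l10 4 11 11 1 4"/><path data-order="1" d="M272 563l-3 1-17 17 0 1-1 0-6 6-2 0-1 3-2 0"/><path data-order="1" d="M60 504l-3-1-6 0-3 1-13 12-2 0-12 14-1 9-3 6 0 46"/><path data-order="2" d="M168 504l-4 5-5 9 0 3-1 1 0 5-2 1 2 32-9 16 0 5-2 1-1 9"/><path data-order="1" d="M230 503l-6 0-2-2-27 0-7-6-3 0"/><path data-order="1" d="M458 500l0-3-2-2 0-6-1-1 1-3 0-11 2-3 6-6 12 0 3 2 6 6 34 0 3 1 14 14 3 1 6 0 4 5 0 12-1 1 0 30 1 3 32 32 4 9 0 10"/><path data-order="2" d="M185 495l-3 0-9 5-5 4"/><path data-order="1" d="M363 425l0-17 3-3 8 0 6-3 10-10 5-2 10-10 0-51-4-8 0-28 1-2-1-19-2-3-6-6 0-2-9-4-1-3"/><path data-order="1" d="M74 404l-6-5-6 0-21 21-12 3-9 5-3 3"/><path data-order="1" d="M504 398l2 1 1 8 6 10 0 8 6 4 14 0 12 8 3 0 1 1 9 0 2 2 10 0 9-5 12 0"/><path data-order="1" d="M147 359l-7 6 0 4 3 5 12 6 3 3 0 6 7 10-1 21 6 9 0 56-2 1 2 14-2 1 0 3"/><path data-order="1" d="M530 338l13 12 5 0 10 7 9 0 12 8 12 1"/><path data-order="1" d="M360 324l9-16 15-15 2 0 3-5 0-3-3-4 0-12-3-5 0-10"/><path data-order="1" d="M237 306l15 15 2 5 4 6 2 9 7 13 18 18 2 0 3 3 0 2 18 18 1 3 0 4-1 3-6 6-6 3-3 0-11 6-19 0-6 5-2 0-3 3 0 1-12 12 0 2-4 4-2 0-16 17-2 0-31 31"/><path data-order="1" d="M303 282l5-1 9-9 3-2 28 0 2 2 12 0 3-2 10-10 5-2 0-9 1-1"/><path data-order="1" d="M105 279l0 8-6 10 0 3-3 3 0 2-12 12-12 6-10 10-3 0-5 3-12 0-1-1-3 0-11 10-3 2-7 0"/><path data-order="1" d="M432 255l-10-9-2-3 0-4-1-2 0-7"/><path data-order="2" d="M383 254l-2-6"/><path data-order="2" d="M381 248l5-5 3-6 0-4 6-2 1-1"/><path data-order="1" d="M167 230l-2-3 0-5 2-3 9-9 3 0 6-3 16-12 8-3 7-7 2-5 3-3 7-3 3-3 6-3 11 0 1-1 3 0"/><path data-order="3" d="M396 230l3-2 6 0 2 2 12 0"/><path data-order="3" d="M419 230l4-3 5 0 1-2 9 0 6-3 9-9 2-4 4-5 0-1 6-6 5 0"/><path data-order="1" d="M471 224l-3-3 0-23 2-1"/><path data-order="1" d="M270 197l8-8 4-1"/><path data-order="3" d="M470 197l7 0 3-2 6-7 0-11-1-1-2-8-3-3-1-7-5-6 0-6 2-2 1-7 5-8 0-7 1-3 20-20 3-1 13 0 2 1 18 0 3-1 6-6 9-5 7-9 2-6 4-9 21-22"/><path data-order="2" d="M282 188l3 3 6 3 14 12 10 0 2-2 21 0 3 2 16 16 9 5 14 0 1 1 5 0 1 2 9 0"/><path data-order="2" d="M252 167l5 3 10 0 3 3 5 1 6 6 1 3 0 5"/><path data-order="1" d="M252 158l0 9"/><path data-order="1" d="M87 132l0-30-3-3"/><path data-order="1" d="M182 126l0-7-3-3-21 0-6 3-18 0-3-3-11-6-6 0-1-2-11 0-18-9"/><path data-order="2" d="M84 99l-12-6-6-1-9-9-4-2-6-6 0-3-5-9-25-25 0-21"/><path data-order="1" d="M390 84l-4-9-5-4 0-2-24-22 0-2-3-3 0-3-3-6-3-3-7-3-5-4-1-6-2 0"/><path data-order="1" d="M338 72l-6-4-9 0-2 1-13 0-3-1 0-2-8-7-3-6-1-8-2-1 0-8-1-1 0-12-2-2 0-4"/><path data-order="1" d="M138 32l0-15"/><path data-order="1" d="M207 32l-4-3-18 0-5-3-3 0-10-9-17 0"/><path data-order="1" d="M374 23l0-6"/>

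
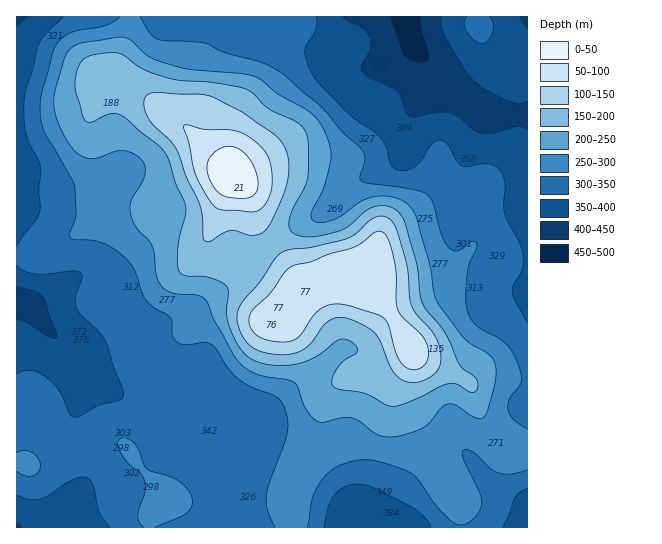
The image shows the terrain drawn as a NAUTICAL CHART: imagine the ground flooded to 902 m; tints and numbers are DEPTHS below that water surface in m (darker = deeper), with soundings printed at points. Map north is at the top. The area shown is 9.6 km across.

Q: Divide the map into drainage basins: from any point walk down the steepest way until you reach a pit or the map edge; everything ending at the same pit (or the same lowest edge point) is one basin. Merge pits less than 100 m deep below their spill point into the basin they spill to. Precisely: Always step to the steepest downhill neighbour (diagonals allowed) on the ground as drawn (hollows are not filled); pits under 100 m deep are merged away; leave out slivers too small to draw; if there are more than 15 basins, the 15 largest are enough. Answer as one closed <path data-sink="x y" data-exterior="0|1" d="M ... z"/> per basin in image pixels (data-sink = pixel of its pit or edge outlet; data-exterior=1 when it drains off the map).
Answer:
<path data-sink="17 302" data-exterior="1" d="M130 16l-114 1 0 510 275 1 1-10-3-12 2-15 25-45 4-13 3-30 4-10 8-9 10-5 8-3 21 1 16-6 19-16 2-8-26-42-11-13-15-11-5-9-57 25 2-8-4-14-32-40-6-12-5-24-7-12-26-27-14-11-19-22-24-16-47-38 13-39z"/><path data-sink="406 17" data-exterior="1" d="M527 16l-396 0-3 18-13 35 0 4 47 38 24 16 19 22 14 11 26 27 10 20 4 20 10 18 26 30 4 21 55-24 5 9 15 11 11 13 27 46 5 5 49 24 6 6 9 29 16 20 17 16 14-1z"/><path data-sink="366 527" data-exterior="1" d="M411 349l-2 7-19 15-16 6-21-1-8 3-10 5-8 9-4 10-3 30-4 13-25 45-2 15 4 22 235-1 0-76-17-2-24-26-10-17-5-20-6-6-45-21z"/>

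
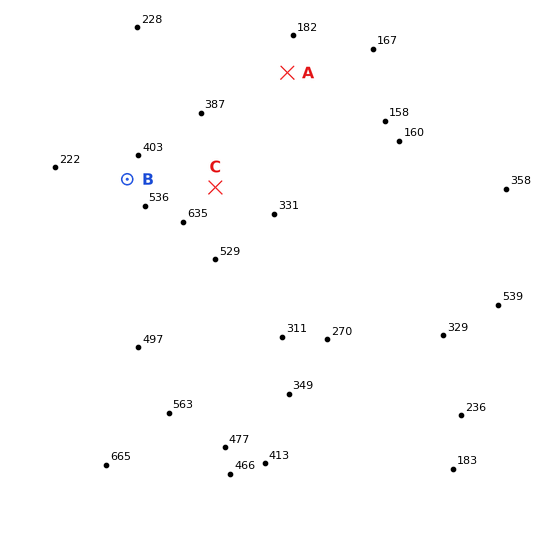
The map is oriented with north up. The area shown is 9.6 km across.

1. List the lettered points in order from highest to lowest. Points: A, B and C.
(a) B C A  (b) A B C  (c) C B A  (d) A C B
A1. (c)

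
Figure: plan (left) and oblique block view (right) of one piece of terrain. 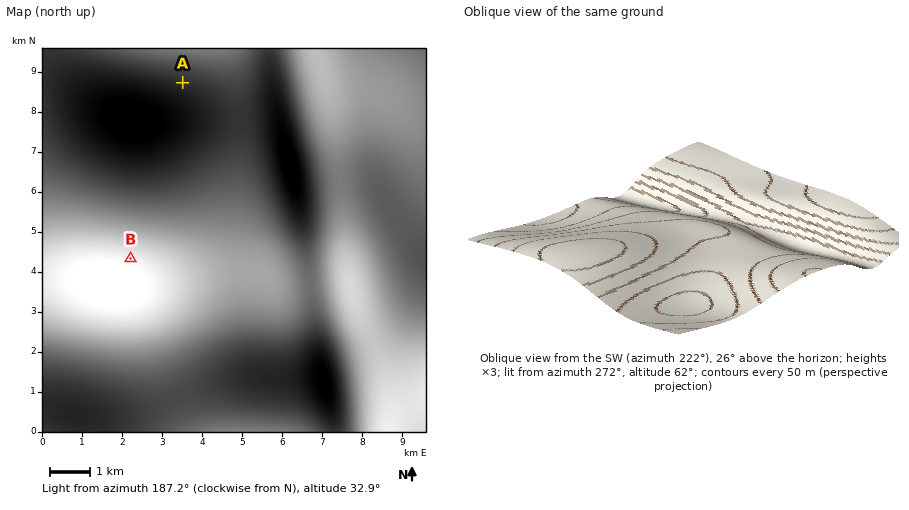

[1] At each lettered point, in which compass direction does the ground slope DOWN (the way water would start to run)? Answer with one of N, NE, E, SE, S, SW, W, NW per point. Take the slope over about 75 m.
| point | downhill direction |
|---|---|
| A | N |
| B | S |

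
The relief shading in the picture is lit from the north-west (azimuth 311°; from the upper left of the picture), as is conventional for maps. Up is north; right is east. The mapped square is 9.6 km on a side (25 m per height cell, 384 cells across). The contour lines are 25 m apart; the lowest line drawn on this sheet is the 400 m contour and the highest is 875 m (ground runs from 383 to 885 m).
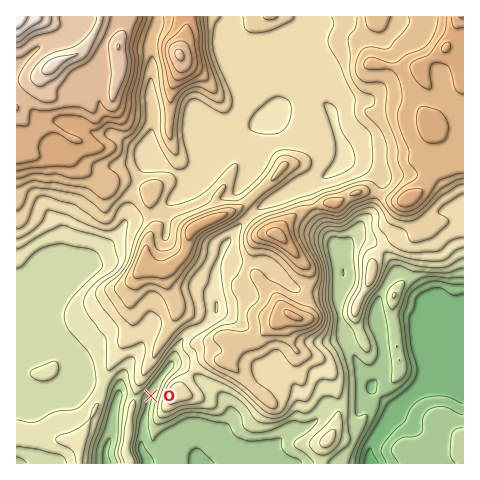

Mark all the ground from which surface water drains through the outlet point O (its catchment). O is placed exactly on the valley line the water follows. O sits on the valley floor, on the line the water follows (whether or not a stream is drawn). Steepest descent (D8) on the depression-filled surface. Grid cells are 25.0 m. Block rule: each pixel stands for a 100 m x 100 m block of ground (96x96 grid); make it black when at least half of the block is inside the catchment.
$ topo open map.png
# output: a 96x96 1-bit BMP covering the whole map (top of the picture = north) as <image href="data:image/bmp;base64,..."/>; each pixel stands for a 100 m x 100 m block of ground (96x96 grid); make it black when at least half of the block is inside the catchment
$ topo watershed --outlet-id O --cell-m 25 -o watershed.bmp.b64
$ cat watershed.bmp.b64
<image width="96" height="96" href="data:image/bmp;base64,Qk2+BAAAAAAAAD4AAAAoAAAAYAAAAGAAAAABAAEAAAAAAIAEAAATCwAAEwsAAAIAAAAAAAAA////AAAAAAAAAAAAAAAAAAAAAAAAAAAAAAAAAAAAAAAAAAAAAAAAAAAAAAAAAAAAAAAAAAAAAAAAAAAAAAAAAAAAAAAAAAAAAAAAAAAAAAAAAAAAAAAAAAAAAAAAAAAAAAAAAAAAAAAAAAAAAAAAAAAAAAAAAAAAAAAAAAAAAAAAAAAAAAAAAAAAAAAAAAAAAAAAAAAAAAAAAAAAAAAAAAAAAAAAAAAAAAAAAAAAAAAAAAAAAAAAAAAAAAAAAAAP4AAAAAAAAAAAAAAf4AAAAAAAAAAAAAAf8AAAAAAAAAAAAAAf+AAAAAAAAAAAAAAf+AAAAAAAAAAAAAAP/AAAAAAAAAAAAAAH/gAAAAAAAAAAAAAH//wAAAAAAAAAAAAD//wAAAAAAAAAAAAD//4AAAAAAAAAAAAB//4AAAAAAAAAAAAB///gAAAAAAAAAAAA///wAAAAAAAAAAAAf//4AAAAAAAAAAAAf//8AAAAAAAAAAAAP///AAAAAAAAAAAAP///jAAAAAAAAAAAP////gAAAAAAAAAAP////gAAAAAAAAAAP////gAAAAAAAAAAP////gAAAAAAAAAAf////gAAAAAAAAAAf////gAAAAAAAAAA/////gAAAAAAAAAA/////gAAAAAAAAAA/////gAAAAAAAAAA/////gAAAAAAAAAAf////AAAAAAAAAAAP///+AAAAAAAAAAAD///8AAAAAAAAAAAD///8AAAAAAAAAAAB///4AAAAAAAAAAAB///wAAAAAAAAAAAB///gAAAAAAAAAAAB//+AAAAAAAAAAAAA//4AAAAAAAAAAAAAP/wAAAAAAAAAAAAAD/gAAAAAAAAAAAAAAfAAAAAAAAAAAAAAAGAAAAAAAAAAAAAAAAAAAAAAAAAAAAAAAAAAAAAAAAAAAAAAAAAAAAAAAAAAAAAAAAAAAAAAAAAAAAAAAAAAAAAAAAAAAAAAAAAAAAAAAAAAAAAAAAAAAAAAAAAAAAAAAAAAAAAAAAAAAAAAAAAAAAAAAAAAAAAAAAAAAAAAAAAAAAAAAAAAAAAAAAAAAAAAAAAAAAAAAAAAAAAAAAAAAAAAAAAAAAAAAAAAAAAAAAAAAAAAAAAAAAAAAAAAAAAAAAAAAAAAAAAAAAAAAAAAAAAAAAAAAAAAAAAAAAAAAAAAAAAAAAAAAAAAAAAAAAAAAAAAAAAAAAAAAAAAAAAAAAAAAAAAAAAAAAAAAAAAAAAAAAAAAAAAAAAAAAAAAAAAAAAAAAAAAAAAAAAAAAAAAAAAAAAAAAAAAAAAAAAAAAAAAAAAAAAAAAAAAAAAAAAAAAAAAAAAAAAAAAAAAAAAAAAAAAAAAAAAAAAAAAAAAAAAAAAAAAAAAAAAAAAAAAAAAAAAAAAAAAAAAAAAAAAAAAAAAAAAAAAAAAAAAAAAAAAAAAAAAAAAAAAAAAAAAAAAAAAAAAAAAAAAAAAAAAAAAAAAAAAAAAAAAAAAAAAAAAAAAAAAAAAAAAAAAAAAAAAAAAAAAAAAAAAAAAAAAAAAAAAAAA="/>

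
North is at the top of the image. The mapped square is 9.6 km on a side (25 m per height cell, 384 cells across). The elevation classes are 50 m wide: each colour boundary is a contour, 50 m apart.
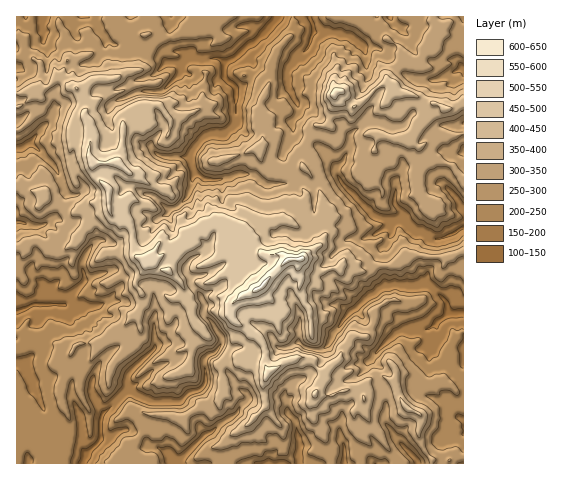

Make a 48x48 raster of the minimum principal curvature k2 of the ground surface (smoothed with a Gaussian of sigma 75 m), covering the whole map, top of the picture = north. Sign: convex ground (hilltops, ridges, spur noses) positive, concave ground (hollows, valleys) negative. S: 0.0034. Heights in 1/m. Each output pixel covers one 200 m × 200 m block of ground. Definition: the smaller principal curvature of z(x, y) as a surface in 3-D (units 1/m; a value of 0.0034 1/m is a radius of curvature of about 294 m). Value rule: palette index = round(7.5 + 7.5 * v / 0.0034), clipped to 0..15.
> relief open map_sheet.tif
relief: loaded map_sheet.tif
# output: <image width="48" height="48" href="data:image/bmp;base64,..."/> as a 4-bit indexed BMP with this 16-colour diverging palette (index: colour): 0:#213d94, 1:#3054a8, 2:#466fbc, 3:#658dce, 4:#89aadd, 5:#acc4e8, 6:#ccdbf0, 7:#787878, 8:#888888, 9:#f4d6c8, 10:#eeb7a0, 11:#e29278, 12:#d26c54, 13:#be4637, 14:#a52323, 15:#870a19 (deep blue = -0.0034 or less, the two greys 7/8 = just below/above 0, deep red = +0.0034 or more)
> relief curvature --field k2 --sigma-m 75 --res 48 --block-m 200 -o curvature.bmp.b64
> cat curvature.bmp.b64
<image width="48" height="48" href="data:image/bmp;base64,Qk32BAAAAAAAAHYAAAAoAAAAMAAAADAAAAABAAQAAAAAAIAEAAATCwAAEwsAABAAAAAAAAAAlD0hAKhUMAC8b0YAzo1lAN2qiQDoxKwA8NvMAHh4eACIiIgAyNb0AKC37gB4kuIAVGzSADdGvgAjI6UAGQqHAHR3mFRoiHeYNFdmZlRDRjdWYoZEeQSGlnZ3d1VGeHVCRgWHd3d2hxiIYnZ3cSdmd3d3d1VEWXVXWHBWd2eGZhZ3JHdnMndWZnd3d1VUQTZ4aJQRiHZlhCd4J4Z2FXdWdnd2d0VTlmeHeHNyBXhGgUh1Rndhd1hmdodleBZiV4d3hmZ4UFhmMGdnVndjeHllZohHhicUBZMAAFl4dgN3NIh2ZGhzaGVVd3ZIhWUIUBFWZAFHhyRlRWmGd2hkdjRneIRnhmQpk0aIh1IGc0Z2U1Z2VXdldVd4dnN3Z2YIczY4h5cGVXSYVUNnZjaGdmdodjaId2cldgNjR4UKWHR3ZmZXdVJFh3dndXV3iHZzZ3AndmQEaHVjaIhUd1QJh2dnhXd3eIaHRocDZnVgRlVjAAAAd2Ugd2ZXdXd3d3d3dng0Z3ehFWdwlguQR2mCFndWiHdndmdnh2gWZ3hgZ2YldQhkB4ZmUzRmiGhYhnd2VocWdXYEiFV3dwdoMGN3dndVZkVmZlVVd2dFdXQHlmd4hihnUQeWaIh1ZnVWVXZTM0dHhoM2h2ZWcmY0WDBYh3l0Znhmdjd3NYhGVWBTV3iFY3RndHQCUzQTZYdWZ1JocnQzRyaHRVaHVXZ2SGdiEjM4ZnRnZnEgNFd3lRQld2VnZGVViHh1iHVJZ2V3ZlGXRXmHdRiGZ3ZEdpdEiHdmiHZXh3dYh2B5ZYeHd1JXd3aHhpdTSHdleId3iIdnd4QENWRnZ4dXh3ZFZVSHRWdjeHZDV3h3d4ZEZXZJRodmd4hkQzVnZVM2R0ESEzEUdmdWd3U2Nnh2d4ZnZ3Vnd4hlQxR3U1eEV3ZnmHYwKVd4hnd3iHZ4h3UCQ2iYhliXVndod2aSAFd2Rnd3d3d4iGBpNGiJgFaIZEZXVoQBpAiHaHd3h3d3hQZoCId4MXeIUmJHgyJXlwZ2d4hVZoZ3UFh4FndkB3Z4JWR2NHh1WCIAAlMlVVd3BoiGJodkaHaGB0d1V3h3dyGZYzV3d4h1GId2dHd3aHhwV1iGl1djIwW5h2d2V4d0RHd3dWd3dyYWaFdVZ2UBRBKYd3iHRodmg3iGVmhmVEBoaFd1VlMZqWA2VneIZGZndGZmeIZ3dpYXaGeGSFhih2UQBTVmg2ZndUiHVnZHd2hCWHeEWGiUd3ZoYFiHUnl3VVMzVGdjIlV0RohjaHd2d3eHcGiHdTU1VnRnh1ZnhoZmQ1d0BYh4dleYcWhklTVXhYU5ZmaId3eVRmZmYgEBd1dnYleGUnZaqCZGh3dmZ1iVSIdmZWRSBmdlQ0aIU4ZYmVJnllRWVWVVhlaHh1MWU1Z1NoV3RJZXd2NZYiRDVUZ0dlNFZ3hxQ2eFRnVnUndmdnJmRYh4c3eEaWdWZlVVZjISRGZ4dDZndnJ1aHZmZWZkZmZ1ZWd2ZWeIdUVod0R4mFJEZ1eId4hVd2d0Z3d3d3dol1RFeHNVQhV5dleHd3dFd2hViHiHV4h3ZWZUaIRCJWd4ZGZ4h2Y1hmVHh2Z4R3iIhldlVlNpiHh2KHaHlQ=="/>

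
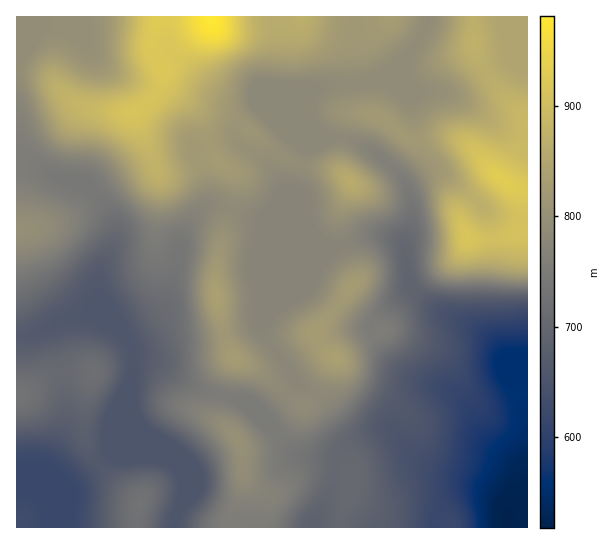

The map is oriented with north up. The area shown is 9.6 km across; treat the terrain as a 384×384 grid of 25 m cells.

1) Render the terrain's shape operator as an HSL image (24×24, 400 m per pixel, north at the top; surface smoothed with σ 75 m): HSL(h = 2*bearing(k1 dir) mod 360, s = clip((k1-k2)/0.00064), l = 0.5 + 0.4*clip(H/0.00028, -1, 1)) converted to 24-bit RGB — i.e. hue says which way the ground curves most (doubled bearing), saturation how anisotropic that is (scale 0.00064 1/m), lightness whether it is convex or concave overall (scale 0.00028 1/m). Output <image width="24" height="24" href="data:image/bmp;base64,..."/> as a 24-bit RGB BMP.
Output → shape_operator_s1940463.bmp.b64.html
<image width="24" height="24" href="data:image/bmp;base64,Qk32BgAAAAAAADYAAAAoAAAAGAAAABgAAAABABgAAAAAAMAGAAATCwAAEwsAAAAAAAAAAAAAnIqdcGqDSk9+VU2Po5iN5tqpx6BSABw0a47m67jDnnhhpI9i06NNGzU4ToyJuJ1+aYN1kaaHnHx/PVeCx923p2i3NStthY1xhmxngHt/U091QVNni7aY3M3J8NviDzWDByws8CUf6Ll9Yrup3rDObl3CJ29/sKCIhqaPdZiRoHqSXomWnrlZhj1LQUNlaot9gH93fWVkZDBKOrtUN+iKWsJo4IiHnRWWGAkqg5gy+PvQS6OGW41zyYahNkWSlKd5oa6KaHyDhmJsl31kjX9kkWiHYHGJW3x5Y2gyYlY9X3adkOqSa2k6anY5emY0XRwqMA0lLc4u5/zJZmmyfEV2opA7O21FWKhurq2Tg1OIiVVopqp8dJKLg2mLhF9wYGd0Z5JzSa2aTLWowttwQlF0gWp7YwgggyhLar7OzPvt1vXfix6KnSVkzJ5tc4xKJoUdUnY6bURhmpB6qbSaemyLfk95faWEUGigp7PMa5m3SFKE5M18G1lbSx14uqDg0+L0pOnxbN5shR0YUxYxX7l+zcPa1Y/PwLd8LGdRRoGDgLmfk4+nn02eb3WliLy5Z0SItJvEpV+yVk2U4MGwJ7GuDCpTf82Xr4ZtmycdejMBU0ATMs1vZ9GnhUJIsD8s5Lt9Q8CnLo+WbYtSa1VBgVhOe8qGXEaPgVmOkmefuXG/cWi2vdK/1KvdCxpdcZdNYDxLv0Ki5MPe2O3zgNfpcDJ+ijx30qzR3O/diXLLOyZGb3NIXn9xdrV/c7NhNipOf312UWpBX4tkepapl7yRxzV3WCFqg3lcS2JwZ1h+wumZkNWNhCqDkCyWgbibeeORz9ui0gC1x3O2WMPGaZu8kLOwpFduSyxJcHU8Zo83M2cqXoA2f2g2eT9Jejt2gK2BOUmNlDl05P+wNn85STtoPInExbvb45OHjoEdHFda4dLng37CT1+BgEI7gCUsd0lQc4Rgp6WCV39gR4ZWYXx3cjZrkpRkirFqGxtSw1jI7vvQOUKRW15/SH9VLGsx1VB++aewJrIxEngxxC5XNQQINiEDVEkTYVEXT0YKoZFzlY5uTI9WNlViXT+KrKCSn6+IFDRuZtvL+vvQVTF7b2eAf4B/Y3x0MHN58drf8drjHXWmKgA5/yCb4o94QKaLiznG0YnfmYt8oZiCi5ptK1paKFlusZCKvL2SI011K6iK/uzCPjZscnV/gIB/f3+APoFqUcM47tq7thvNCAAzu3P4/M/jusDwgZ/xx8/snJG/s6W/t5i9VmKmG05jgI9N0cJsMkZbJ4Z38uq9jFCoY2uAgIB/gH1/jVhQaLEon6QXThQYCBMrGhY9/vnN19/0hWzqrKTIhoayp5++uo/IsnDCSCNxakAu6M4lMoQtGIFexcxfo1BLWHhwf4B/bmCBw1CP2YU9eWAoO7dGAA8zFx583P/MTz2oaBw3xapRgY1siYRnjlZioT96fRSBsl2Y5uXGiMqlH29sbXY3s6NSUqFyXXt2aENqezRc7MC31+/0lsPtDAAzHP+z6PulYAAlmq82h9SViYFackk4Zk0oTSkqWzRjir2X3/Dbo6zZaiLSd5e+sdjWkFuwfUh6N0qqbp3k0/jmqrrogwBjNQlCJvA7OAsN1rBp1fbqa5G/gEprkhk/qHM0NEo2Q3JUYNpbr++QUkZ3YEB9gMeLh0BPnkFlgMzUMXOhFNZN+dMWMwACSQcfe9q5bS+SSZbEzvvfcbSph0hUUiFuwVOx28fSYl7Of7vPldadsdBeQSszT3dDdaBMSWmwhd/XfjplgHh6fko2kUMbmzOjkfDjW5raPUjl1Pb3zYvHdylQun1aJQ9LrLd/s9jCiKDmr7rq0LTe1oCba1Wda8SlXpKTQMlzbS5SgHx+bGiCeXTEmaLYssbjjcTERjxlP6BZeoczbxMVomVImseiCQll0fDXp+7aUJHJdEClwB5P43Jtup6RhIZbdY1RNGoxQWlNfXRNcnpISoA2b4Q+gYpAiFBDdFZgdnI8PycfgphCht2XaKGLCl6vzvDGpZRROiMmLQ4ctmswtNiQv32RrDhPqZcrSkonKUwqmJlQZJZTTJFhcZRcc5BUTn9UYlGRtl2/g2KsiNyRV7BabktKRH1ojroxkUs/WT1oLSZ72tG3vseCjTVz2VSL4snDc7vhJG/keYG3nrSnVKizZ3Wlr4iqnpllKnVjP06cyI3F0dyzT1OHe3Z/foB/dIZfhnlpVE53MD1jvbFe1bmFSDKQya/B6PDbXJHDMSiHd2KcxbynYYqiUmGBi2uMwpucVKSvGjNHm4ZN5+KHWkh5fn6A"/>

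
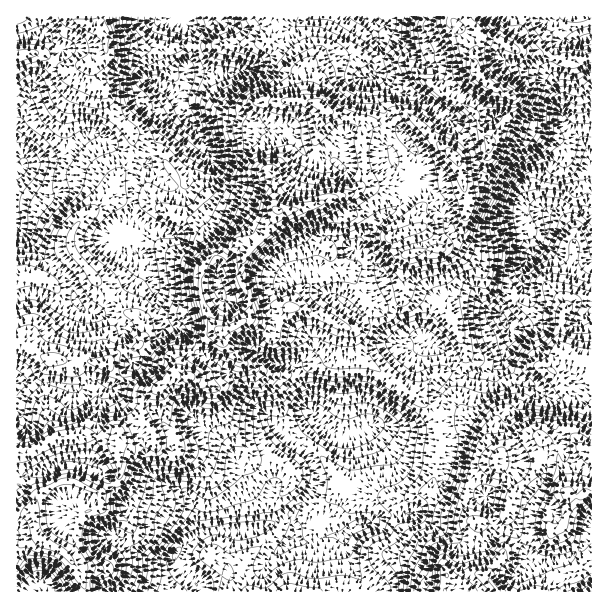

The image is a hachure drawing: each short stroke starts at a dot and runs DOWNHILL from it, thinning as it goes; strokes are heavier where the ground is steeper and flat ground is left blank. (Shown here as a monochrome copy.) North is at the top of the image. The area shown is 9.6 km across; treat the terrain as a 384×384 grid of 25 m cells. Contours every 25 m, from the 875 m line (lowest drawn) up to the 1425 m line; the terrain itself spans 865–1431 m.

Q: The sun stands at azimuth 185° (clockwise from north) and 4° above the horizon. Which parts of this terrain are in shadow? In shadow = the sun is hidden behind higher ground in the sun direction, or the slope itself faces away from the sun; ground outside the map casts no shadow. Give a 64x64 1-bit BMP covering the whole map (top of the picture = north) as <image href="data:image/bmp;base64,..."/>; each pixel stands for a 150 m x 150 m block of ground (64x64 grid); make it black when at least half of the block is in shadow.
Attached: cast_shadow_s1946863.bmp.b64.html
<image width="64" height="64" href="data:image/bmp;base64,Qk0+AgAAAAAAAD4AAAAoAAAAQAAAAEAAAAABAAEAAAAAAAACAAATCwAAEwsAAAIAAAAAAAAA////AAAAAAAAgDH/wgIn4AAAcX/8DmfwAABgP/wN//gB8MA/+A/8/gf4CM/4H/4CD/AP9////wAf8A/7////ABzwA/uH//8QGAgAAwH//BDZ0AAAAB/8IMAAAAAAB/xg8MDAAAA//3//4AAAAD/9v//AAAAP++Gff8AAA5/D4A8PgAAHv8HsD+AAEA//wf4P/EmwH//B/z//+TAf/4D////7MBnwAP////4AAcAA////+AAAAAD////8AAAACP////8HAAA4//9///8OAH5//2+//j4A////H//8cAH/P/8///hgAP8f/5//+AAAfj/////7AAYAP//////QHgAf////9/B+AA/////3//wAD/////e/+IAH//8/5z+AAAP//n/jN4AAA//4//gzAAAD//H//AAGAAP/8f//QDADB//w/f/gIAEP//x9/+AA8Q///gR/4AD+B///AP/mAHwD//+B///AfAH//4H///w8Af//gf///gAQP/eDP+/+AAABd6J///4AIAFn8P///ABgAEPg///8AeAAAYH///wDyAAAA///+gfMCAAH///Qz8wAAA///5//zAAAD//vf/5gAAAP/////IPAAD/////7B8AAL/////8PwAAH/////h+ADwAz///+P4//EAB///g///Af////8D//8D/////wH/9h//+f//wf/w=="/>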